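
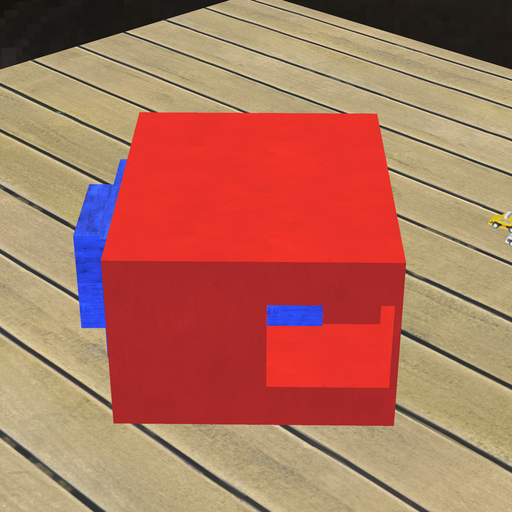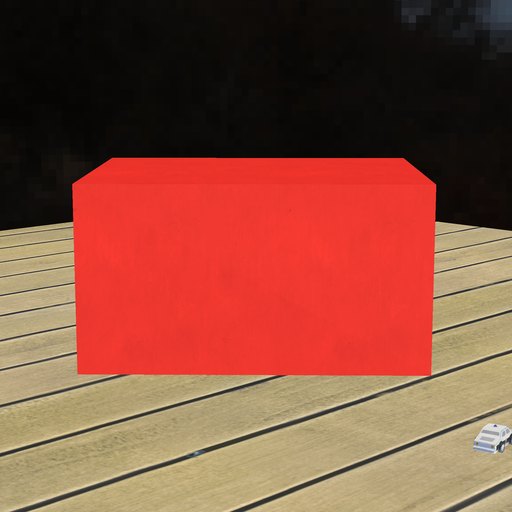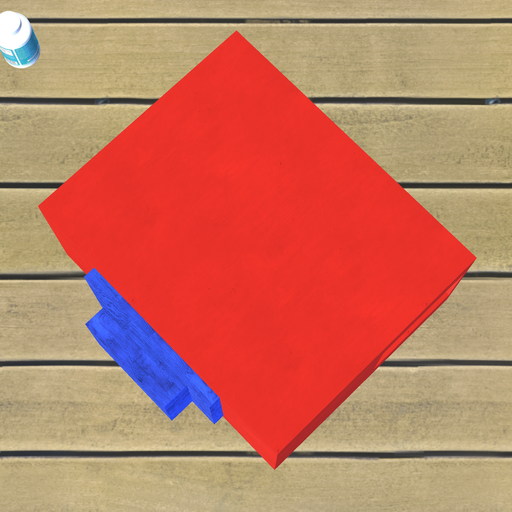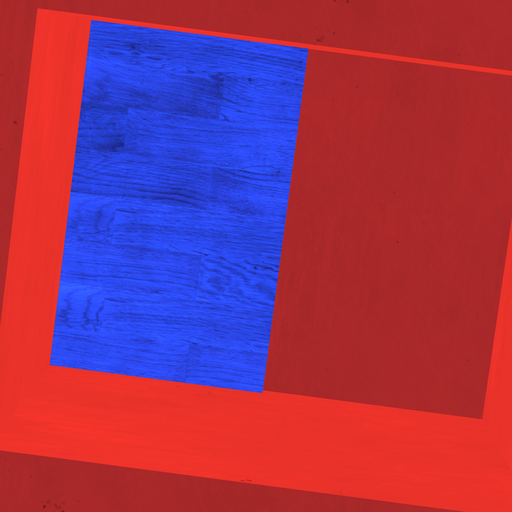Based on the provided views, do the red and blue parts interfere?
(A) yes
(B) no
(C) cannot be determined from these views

(A) yes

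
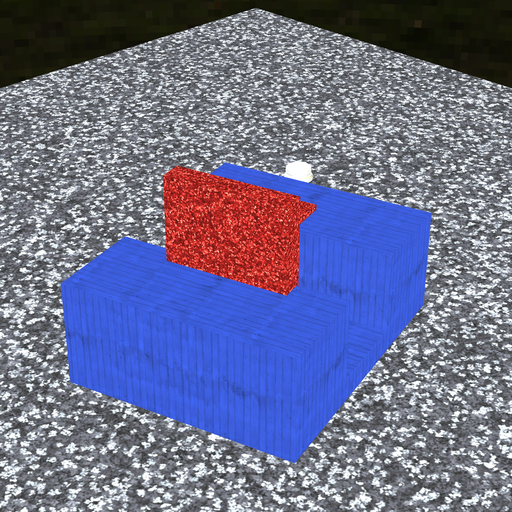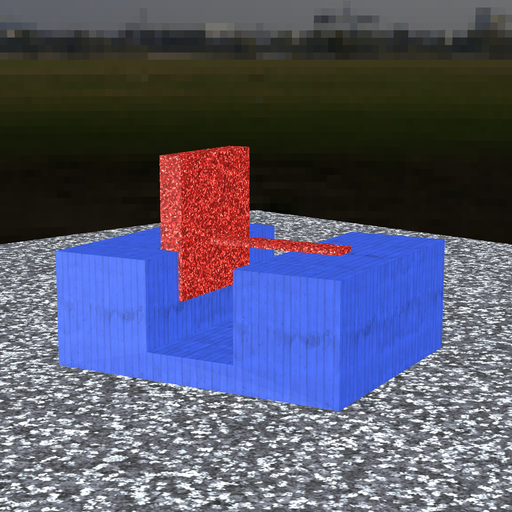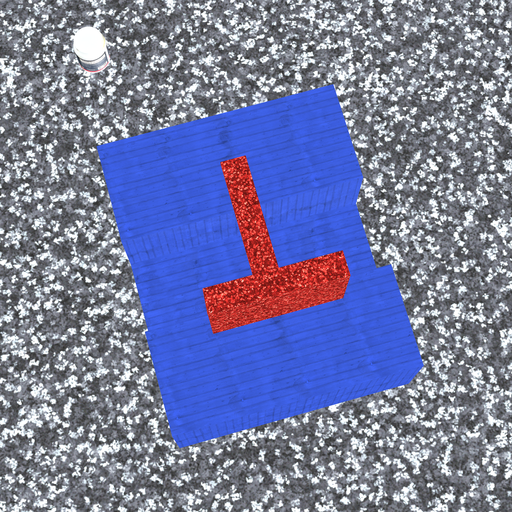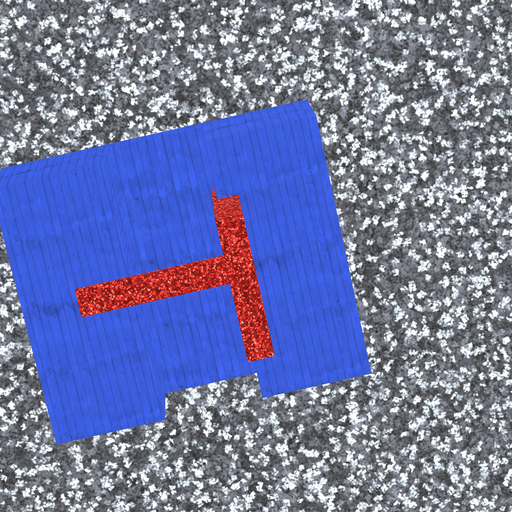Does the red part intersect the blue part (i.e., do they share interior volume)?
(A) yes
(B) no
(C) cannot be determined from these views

(A) yes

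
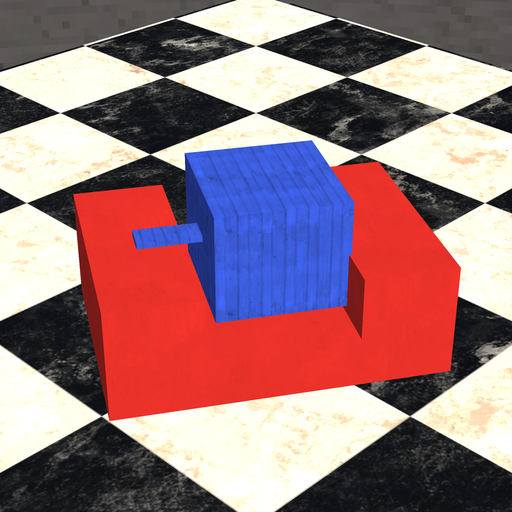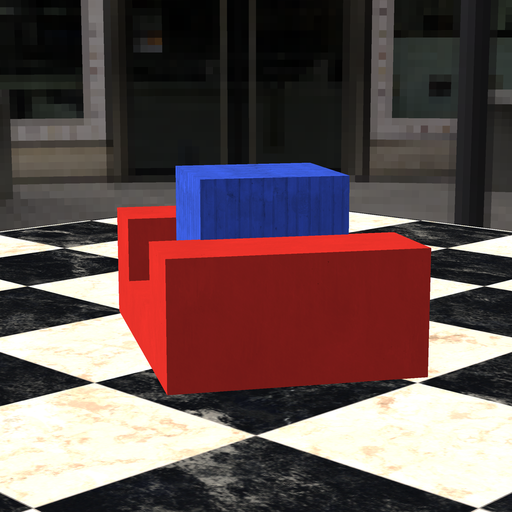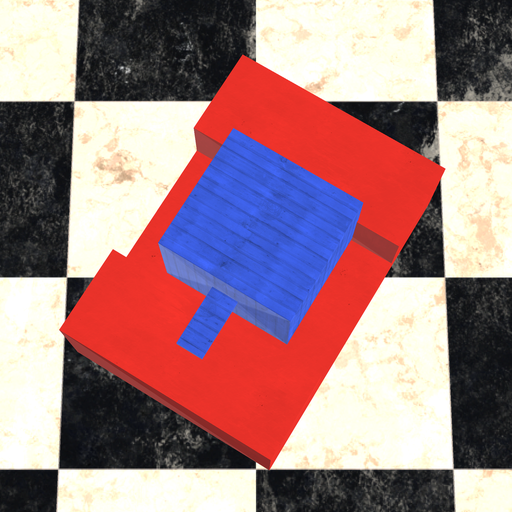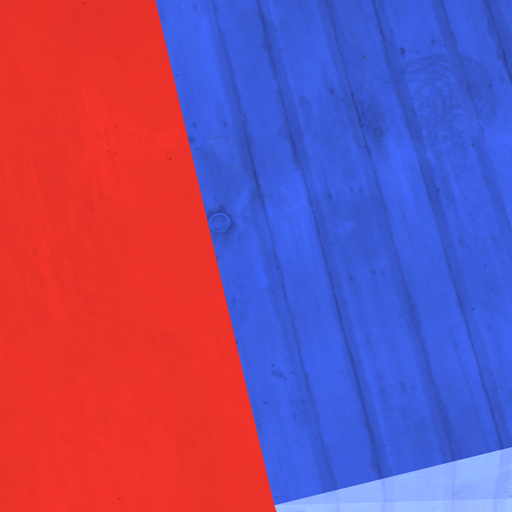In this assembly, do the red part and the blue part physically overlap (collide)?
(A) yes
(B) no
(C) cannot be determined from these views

(A) yes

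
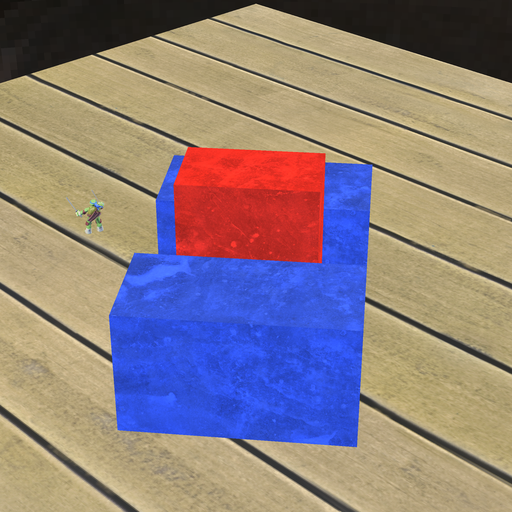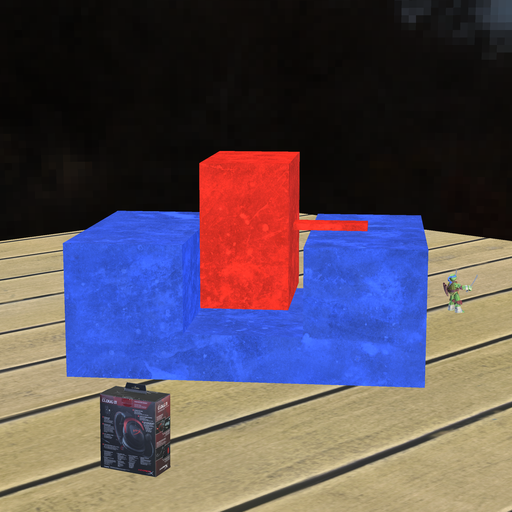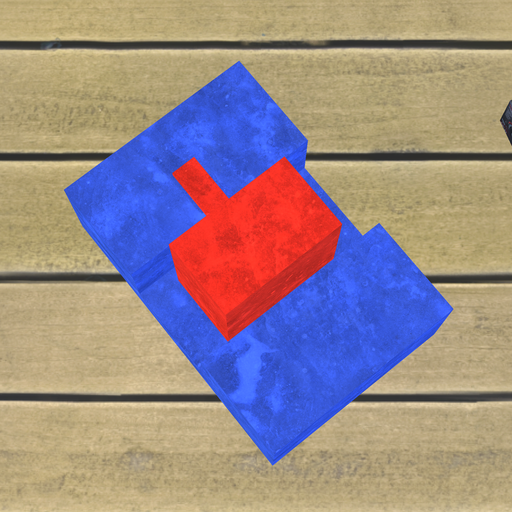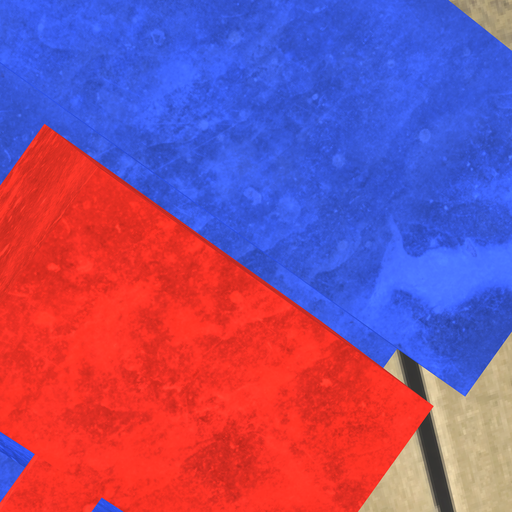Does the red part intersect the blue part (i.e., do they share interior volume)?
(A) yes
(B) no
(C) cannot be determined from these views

(B) no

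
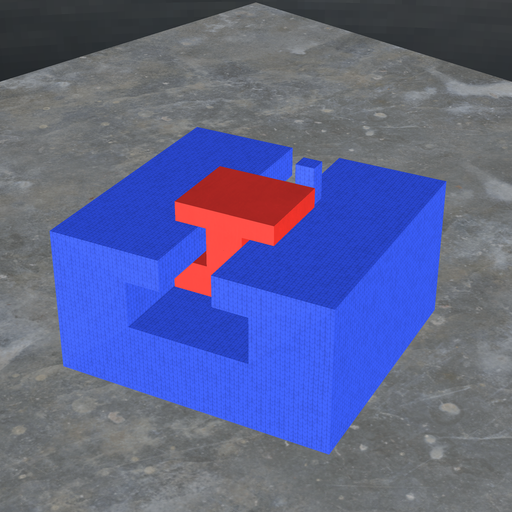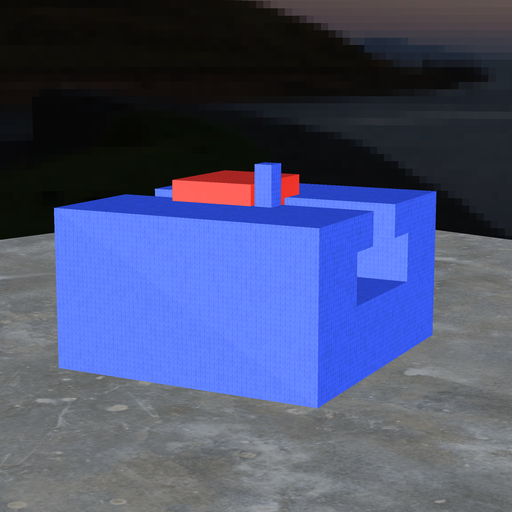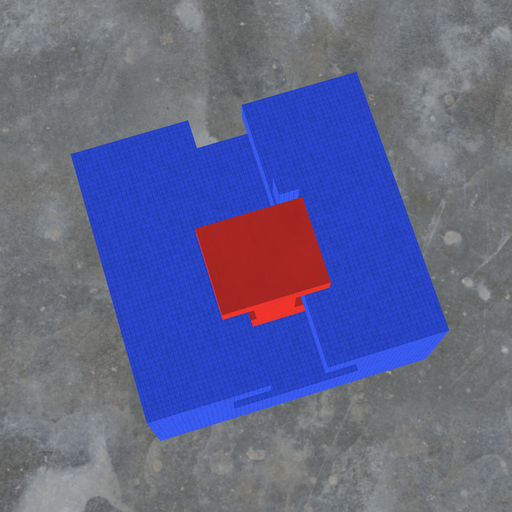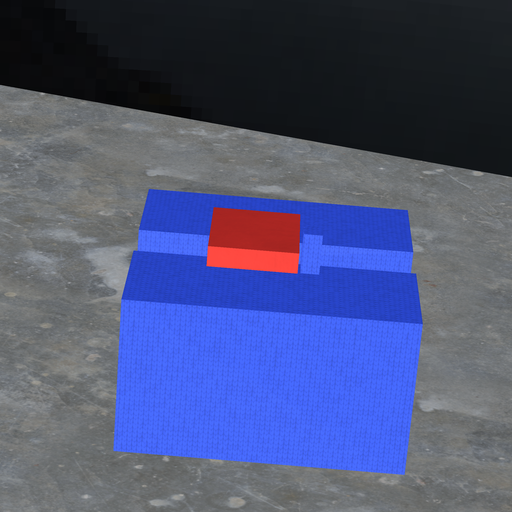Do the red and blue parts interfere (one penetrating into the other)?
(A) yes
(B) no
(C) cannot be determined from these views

(B) no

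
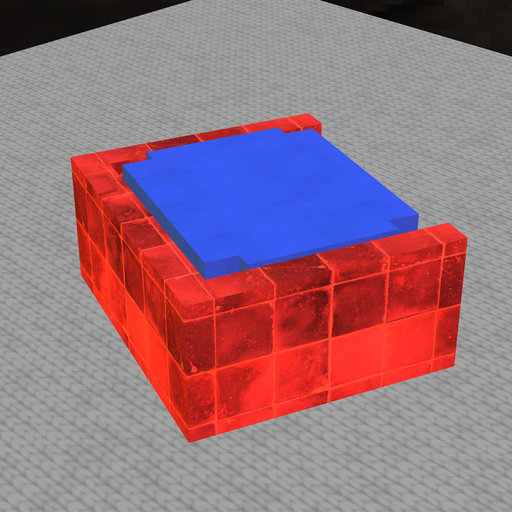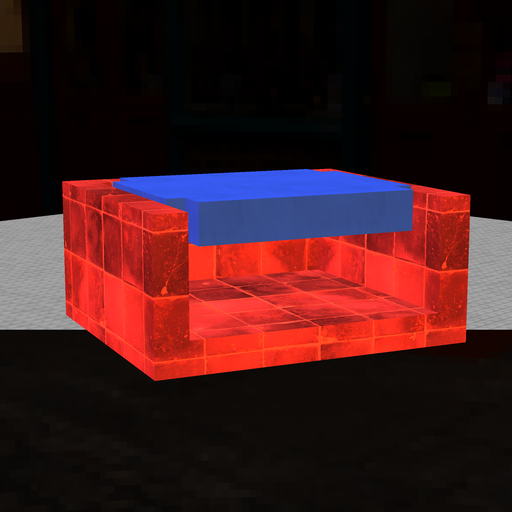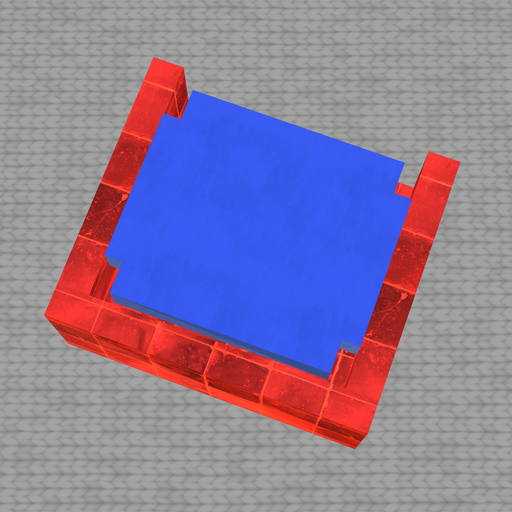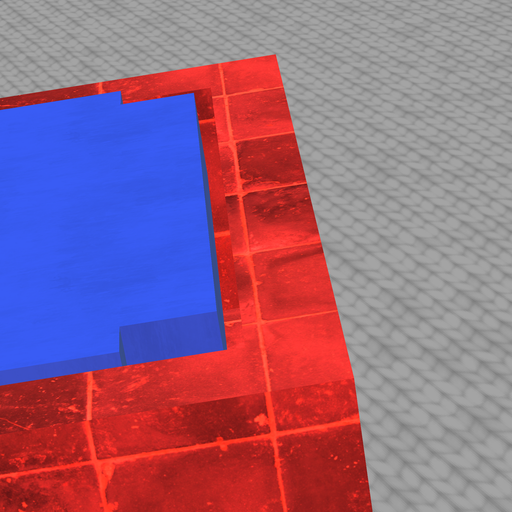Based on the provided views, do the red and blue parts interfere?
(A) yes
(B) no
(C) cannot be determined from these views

(B) no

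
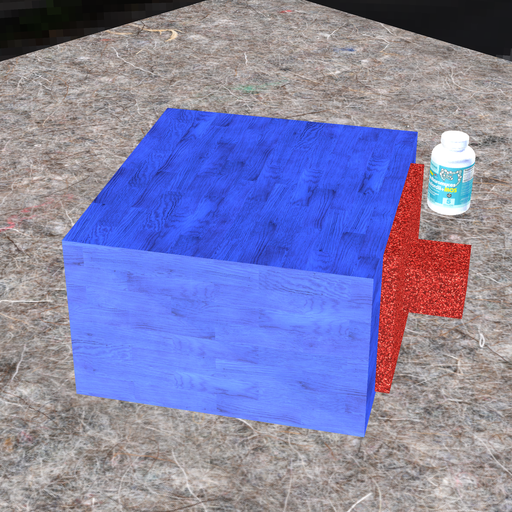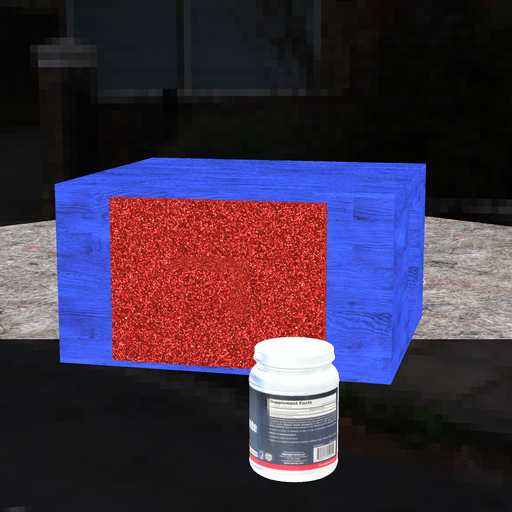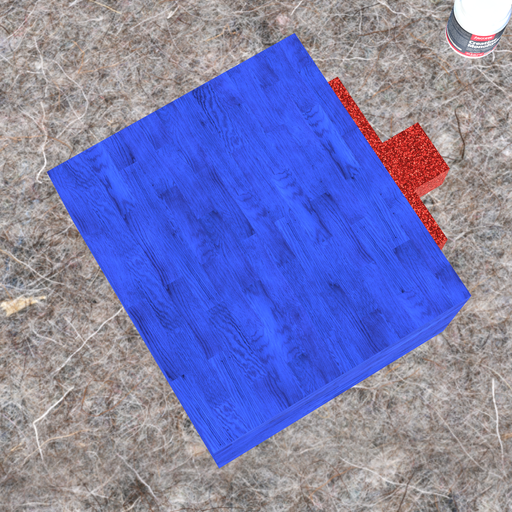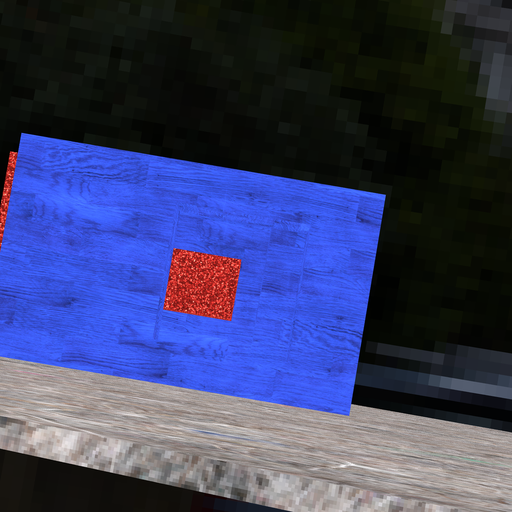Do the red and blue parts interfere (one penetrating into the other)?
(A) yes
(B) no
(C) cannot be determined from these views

(B) no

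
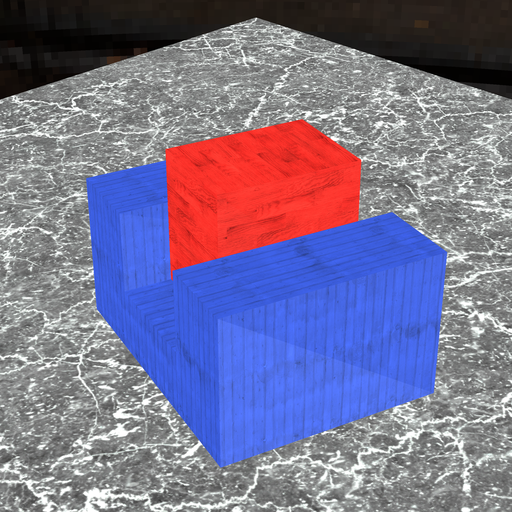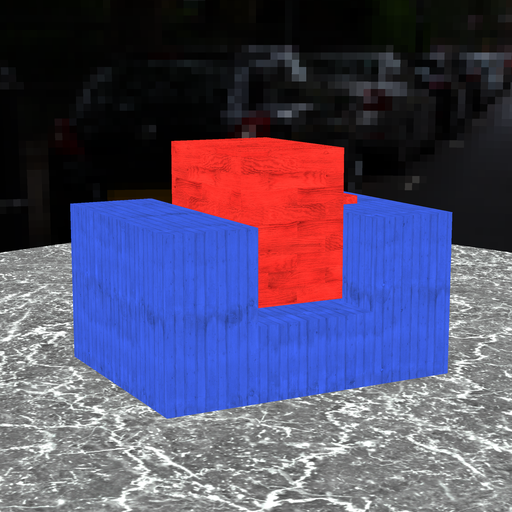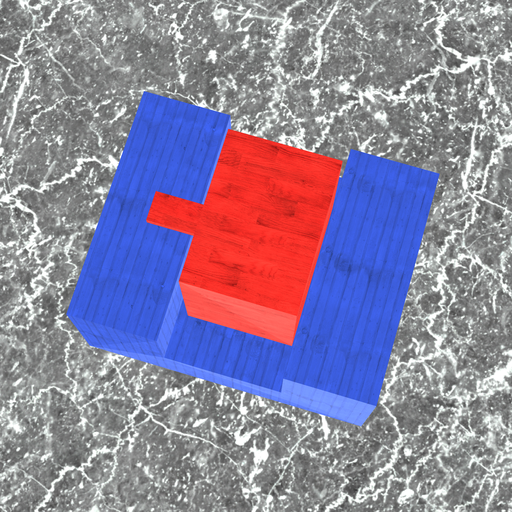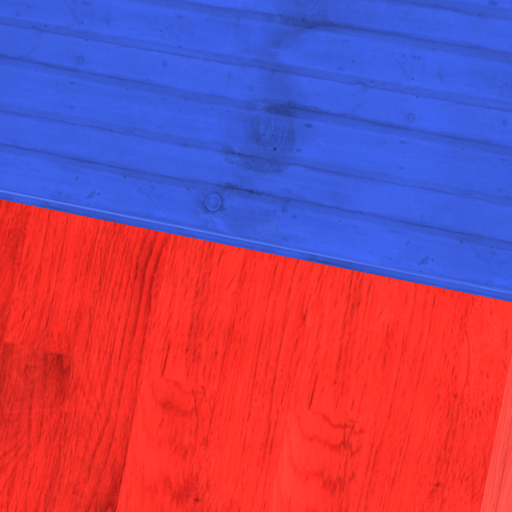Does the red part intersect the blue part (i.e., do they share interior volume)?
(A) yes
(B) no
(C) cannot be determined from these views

(B) no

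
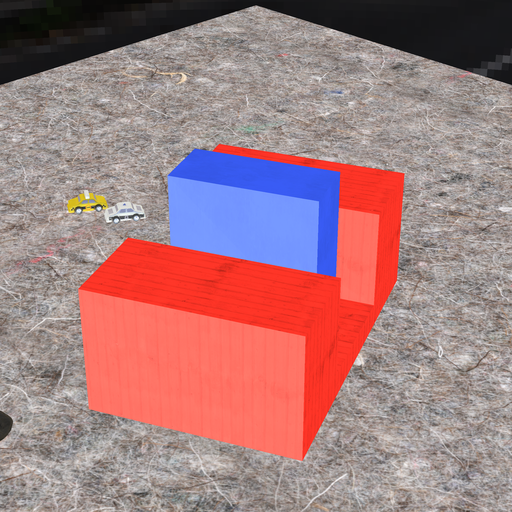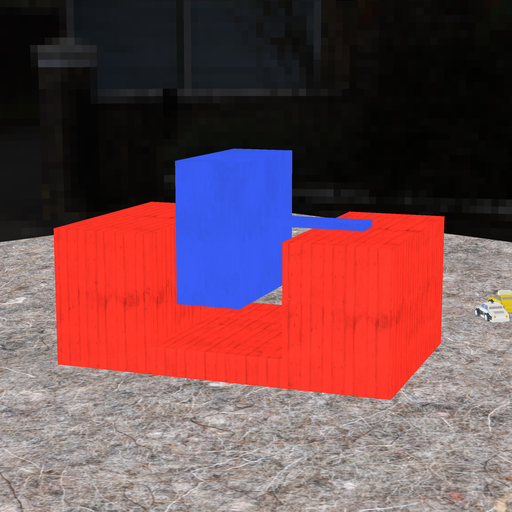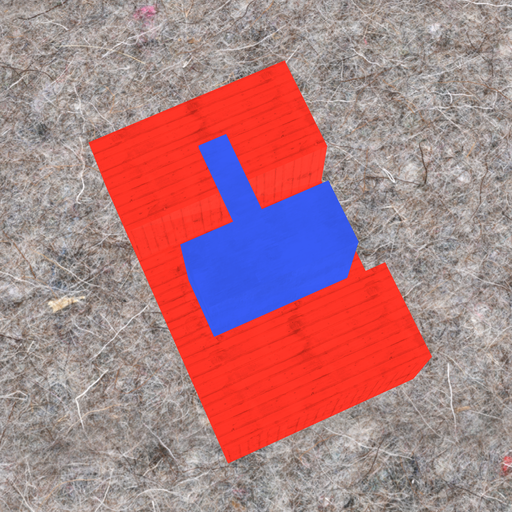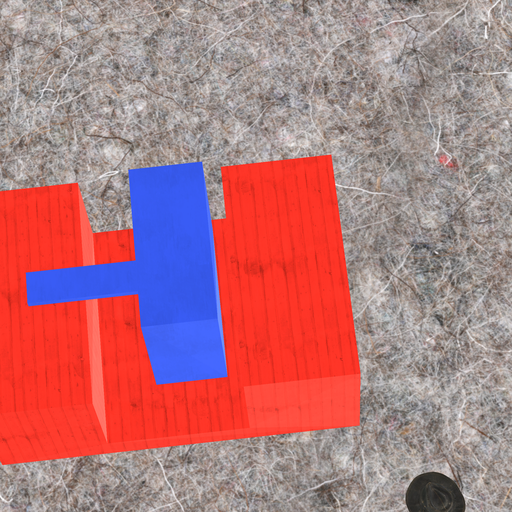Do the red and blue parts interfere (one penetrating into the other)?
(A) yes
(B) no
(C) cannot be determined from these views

(B) no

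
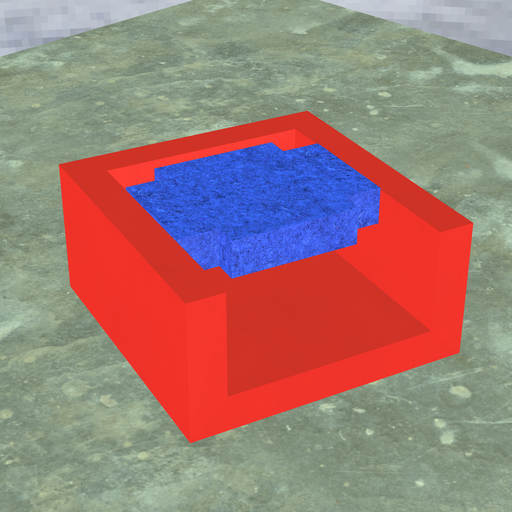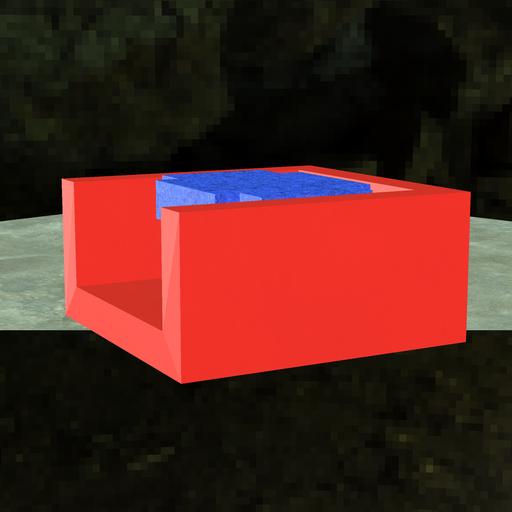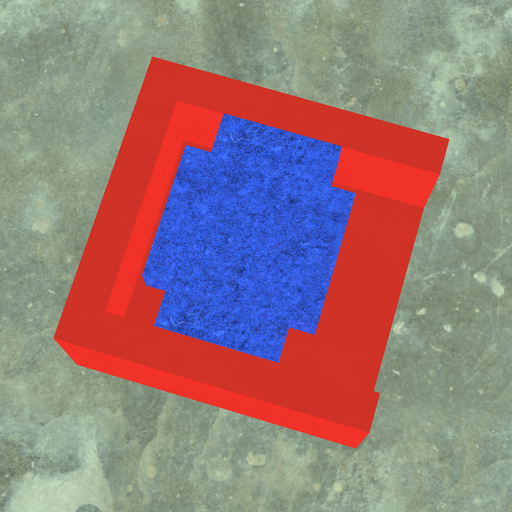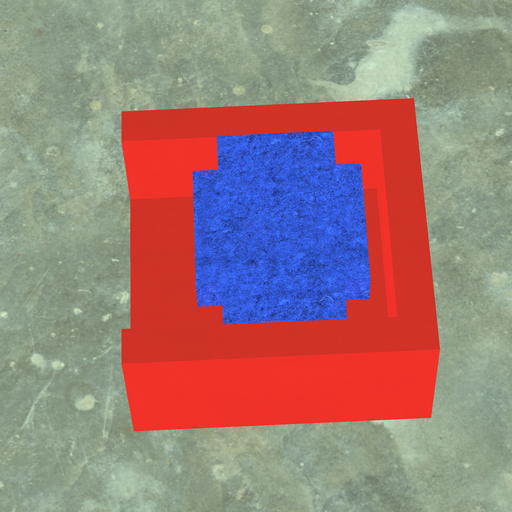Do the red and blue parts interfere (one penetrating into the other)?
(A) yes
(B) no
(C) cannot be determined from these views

(B) no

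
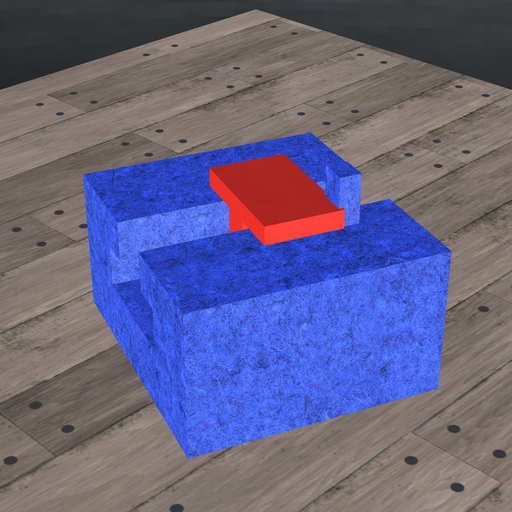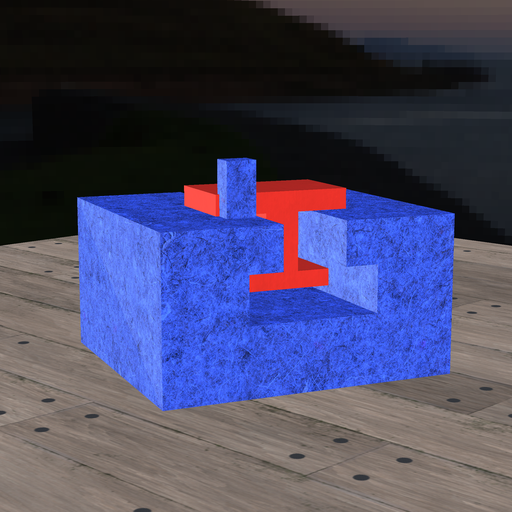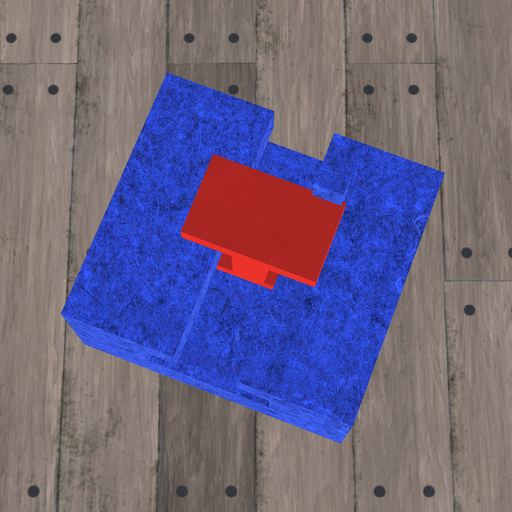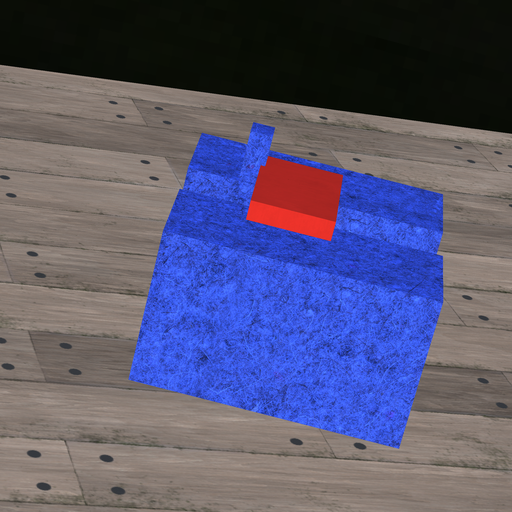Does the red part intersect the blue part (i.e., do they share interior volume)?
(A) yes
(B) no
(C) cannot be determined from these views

(A) yes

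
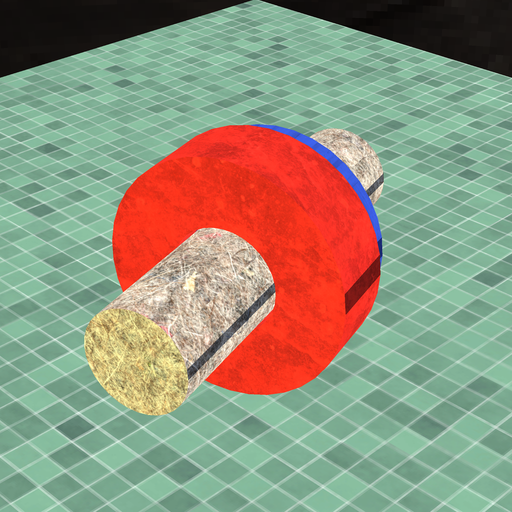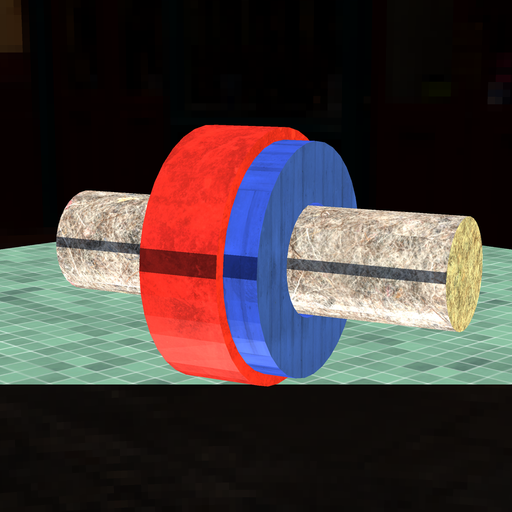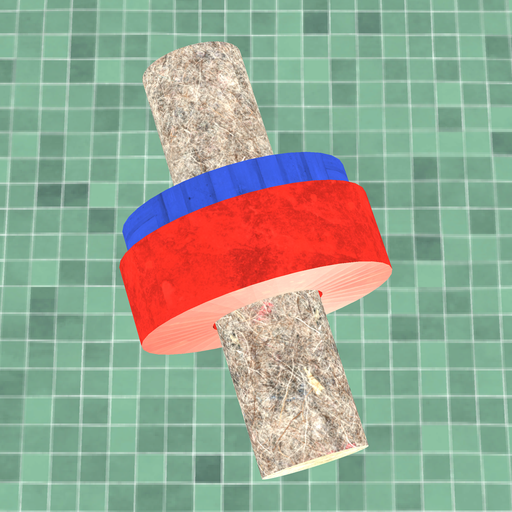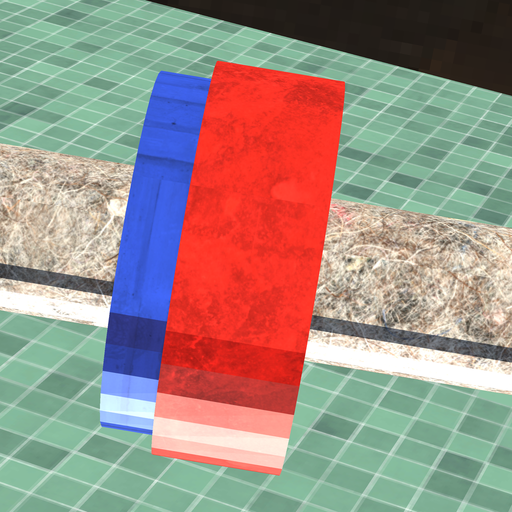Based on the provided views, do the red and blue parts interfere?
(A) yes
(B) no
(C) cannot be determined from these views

(A) yes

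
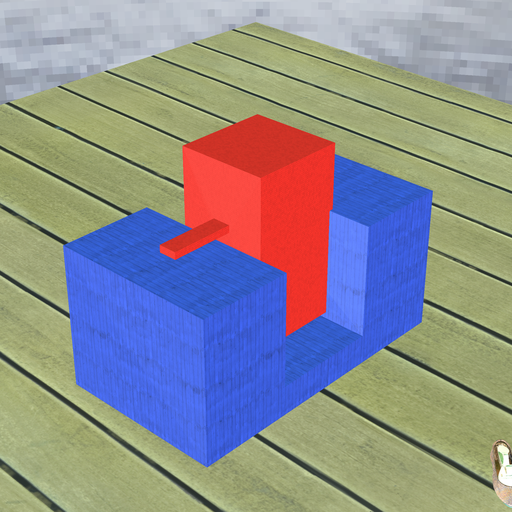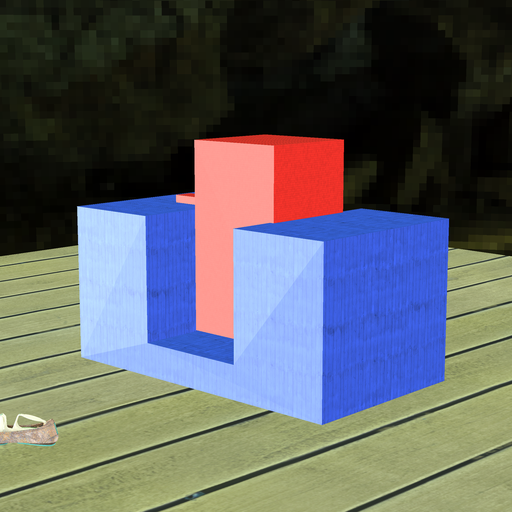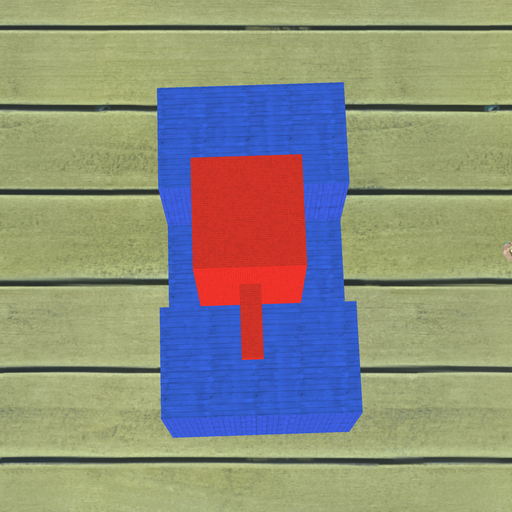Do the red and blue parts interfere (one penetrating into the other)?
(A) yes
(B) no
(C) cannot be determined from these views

(C) cannot be determined from these views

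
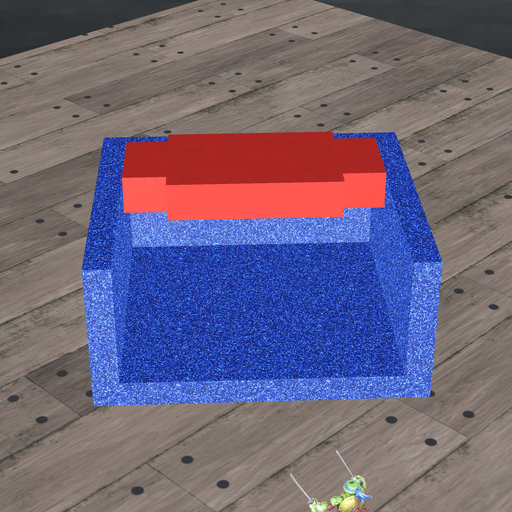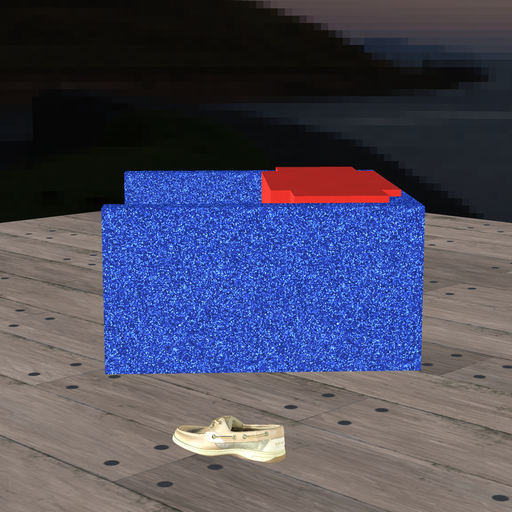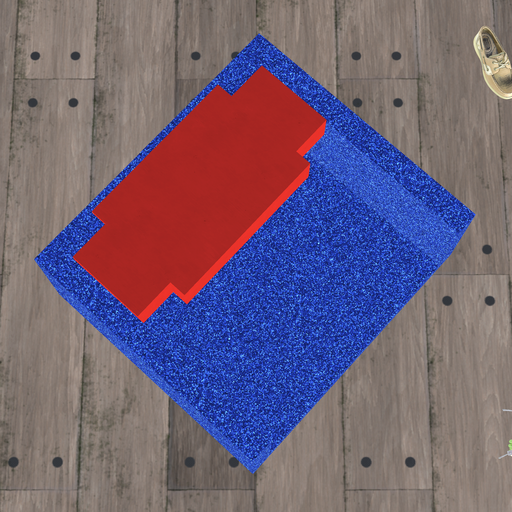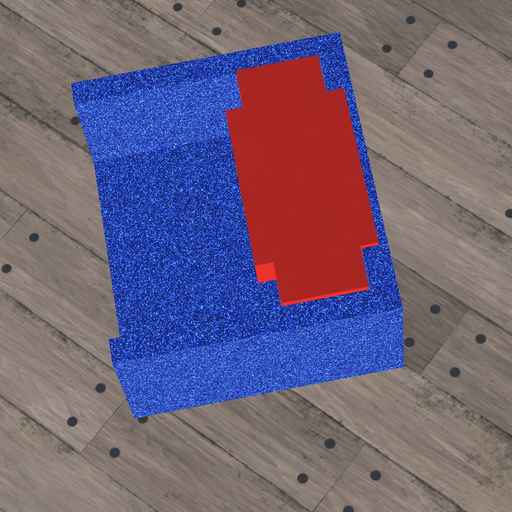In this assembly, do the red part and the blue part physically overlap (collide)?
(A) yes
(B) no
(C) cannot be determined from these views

(A) yes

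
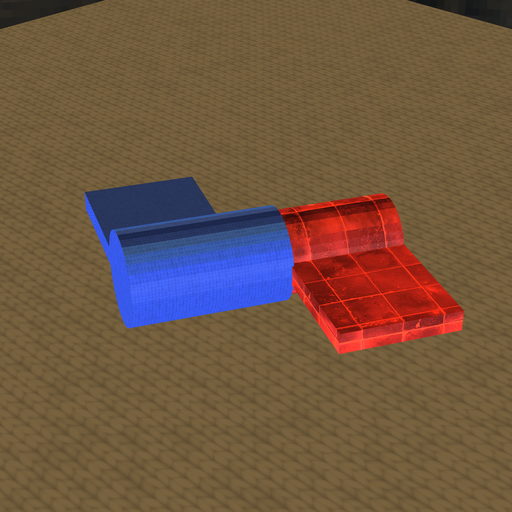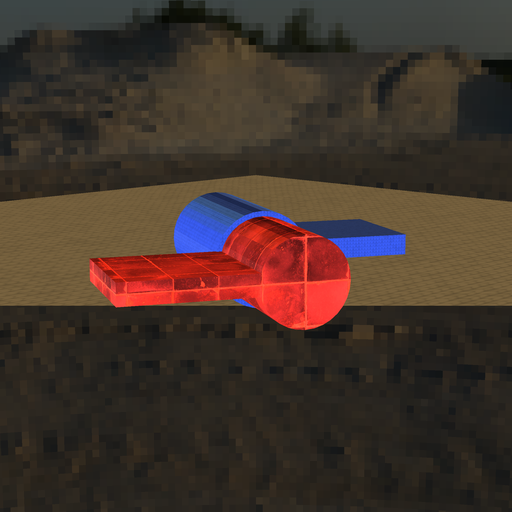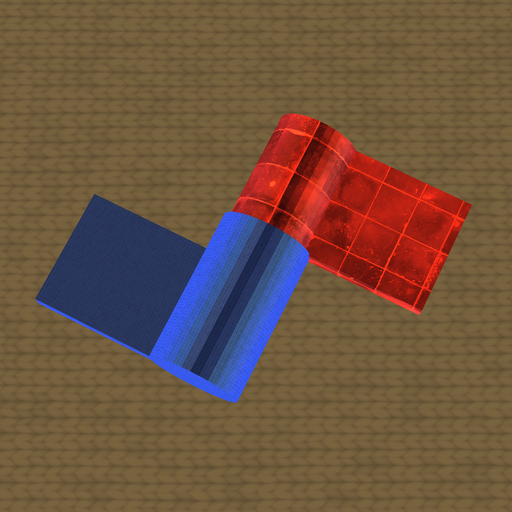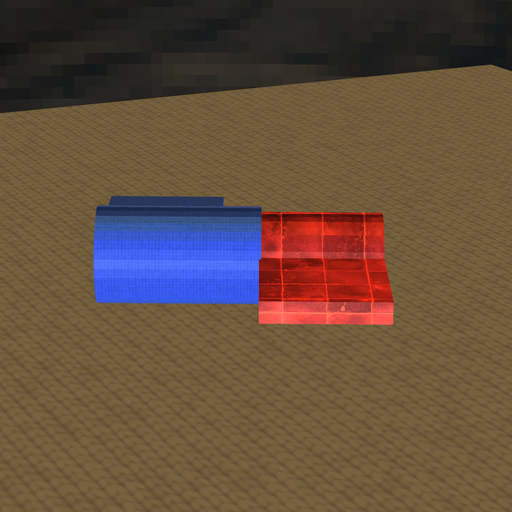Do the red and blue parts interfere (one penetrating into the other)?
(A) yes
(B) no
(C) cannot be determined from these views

(A) yes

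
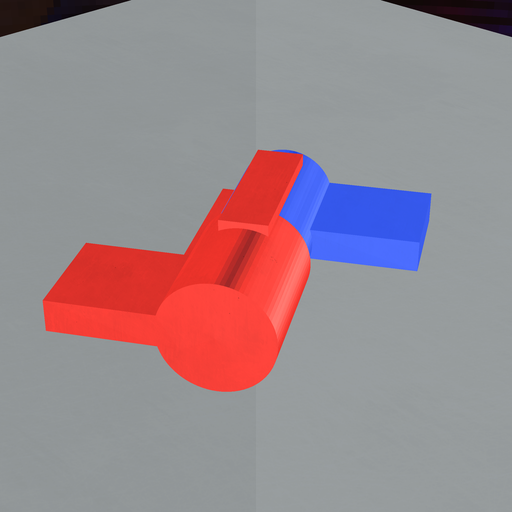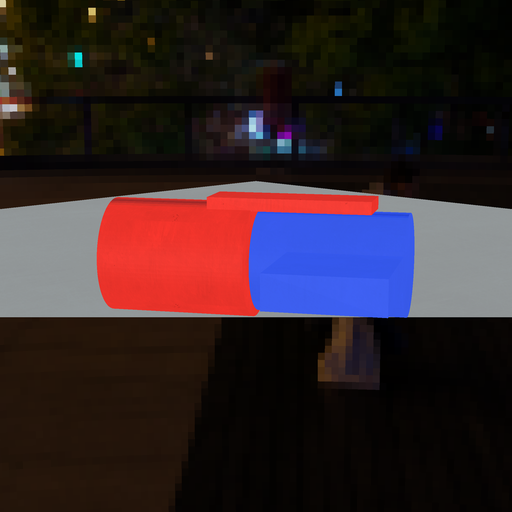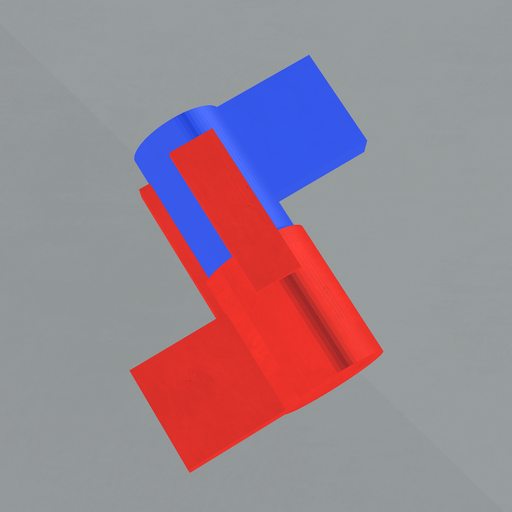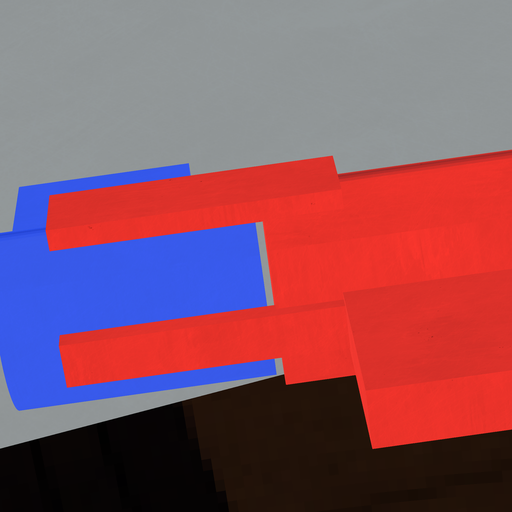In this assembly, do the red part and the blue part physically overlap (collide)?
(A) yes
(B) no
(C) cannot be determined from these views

(B) no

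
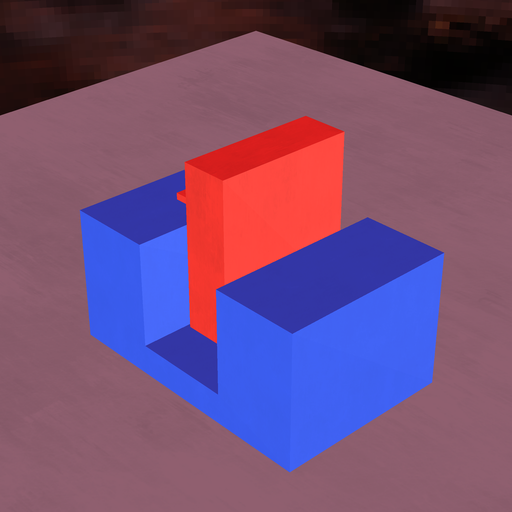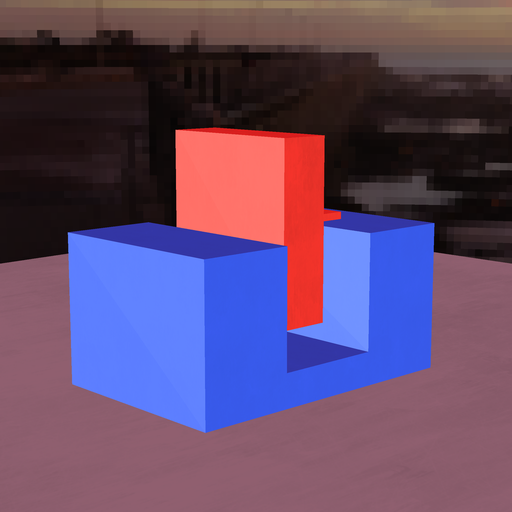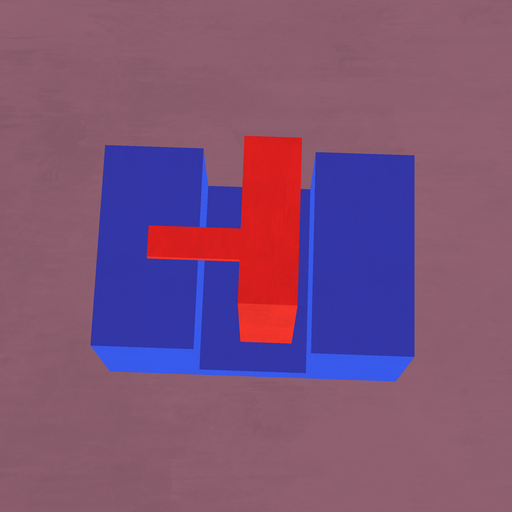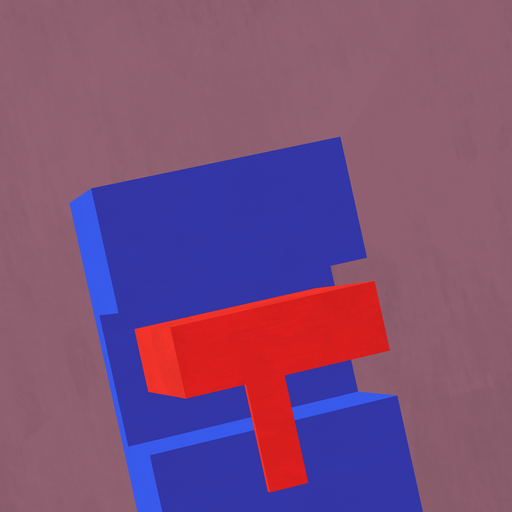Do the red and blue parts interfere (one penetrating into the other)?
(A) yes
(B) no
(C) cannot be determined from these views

(B) no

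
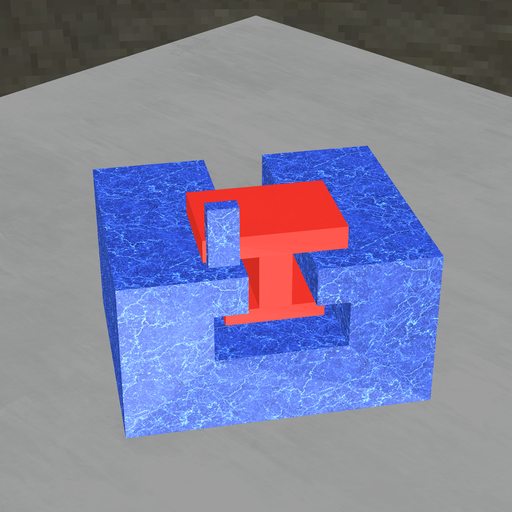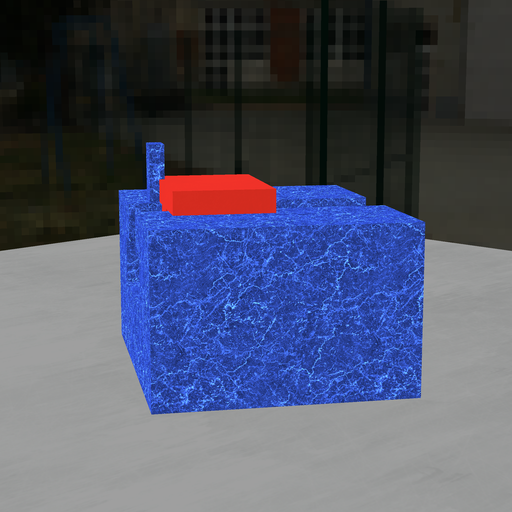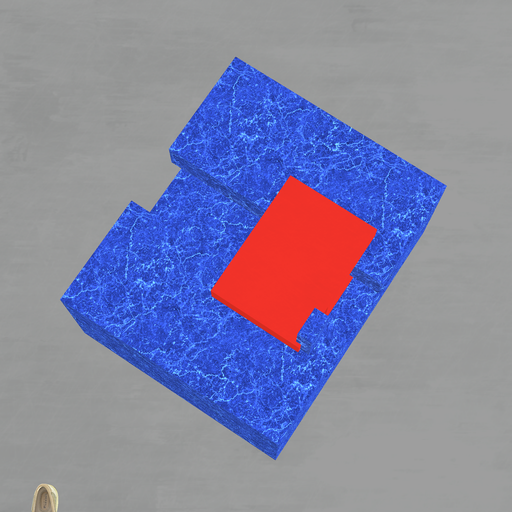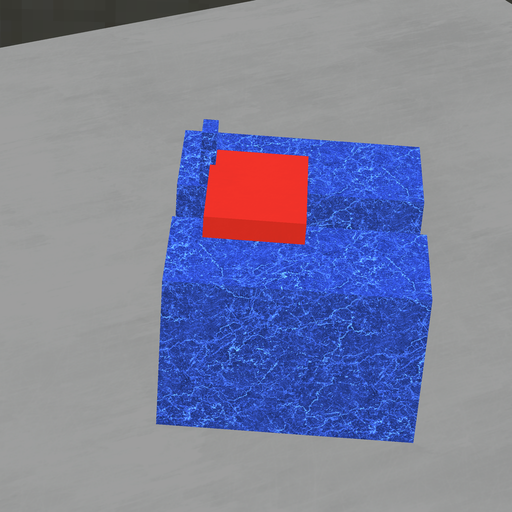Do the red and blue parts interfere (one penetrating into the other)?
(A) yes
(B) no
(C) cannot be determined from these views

(A) yes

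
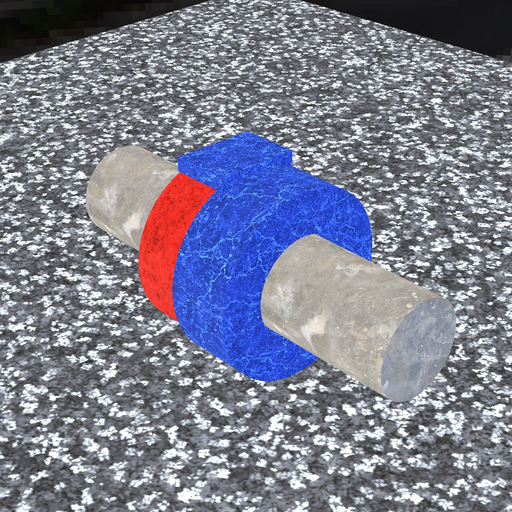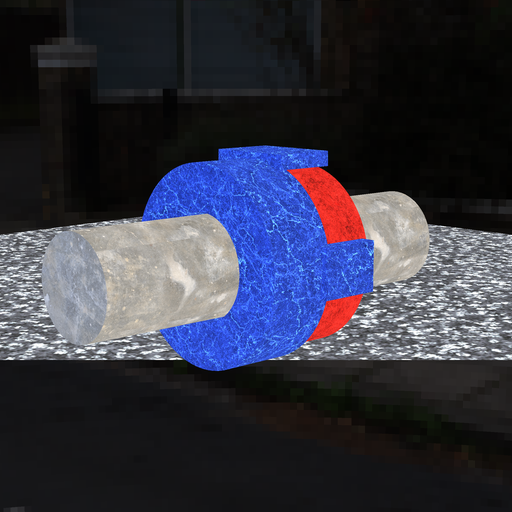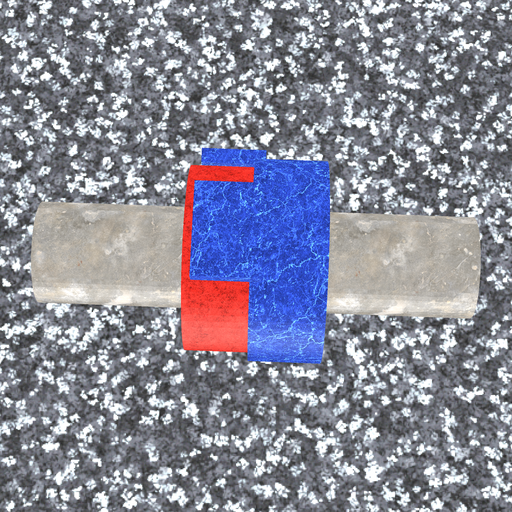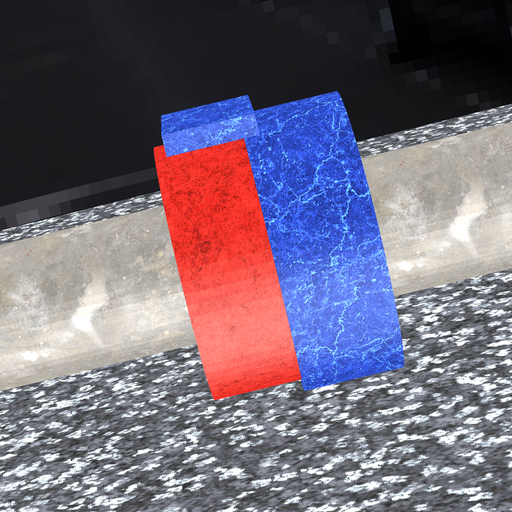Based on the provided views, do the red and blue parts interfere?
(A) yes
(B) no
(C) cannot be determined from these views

(A) yes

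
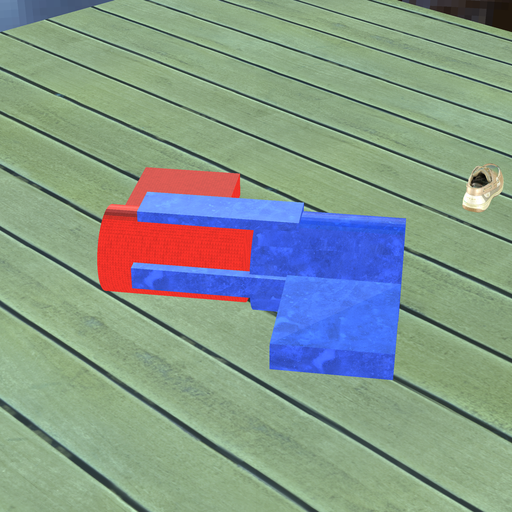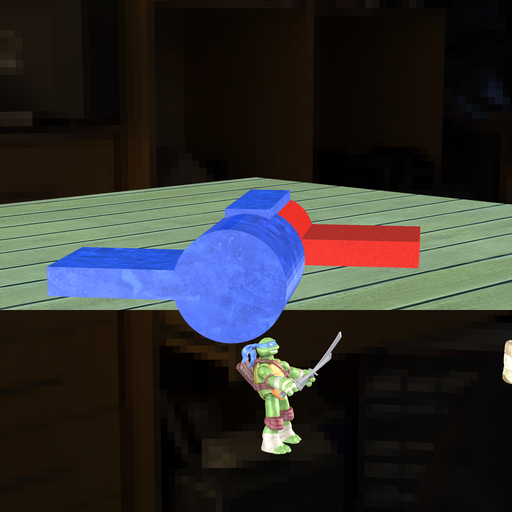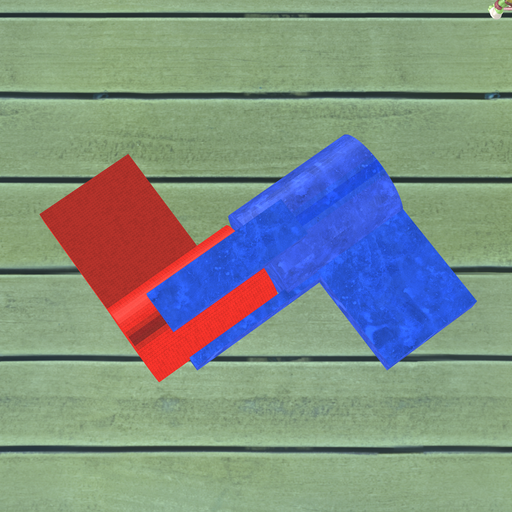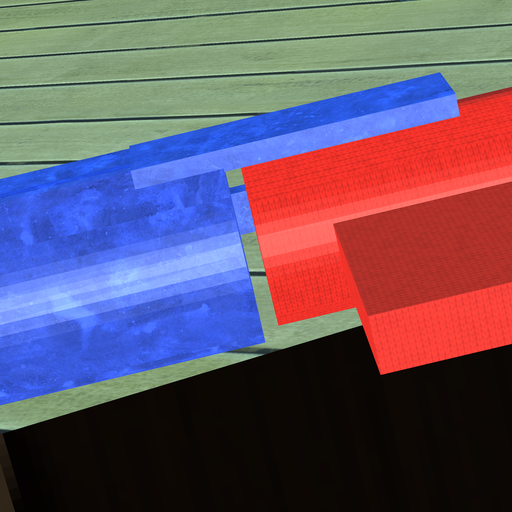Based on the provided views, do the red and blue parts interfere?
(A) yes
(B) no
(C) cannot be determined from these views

(B) no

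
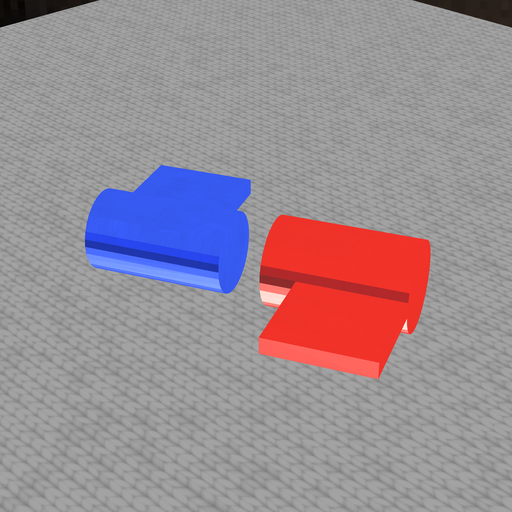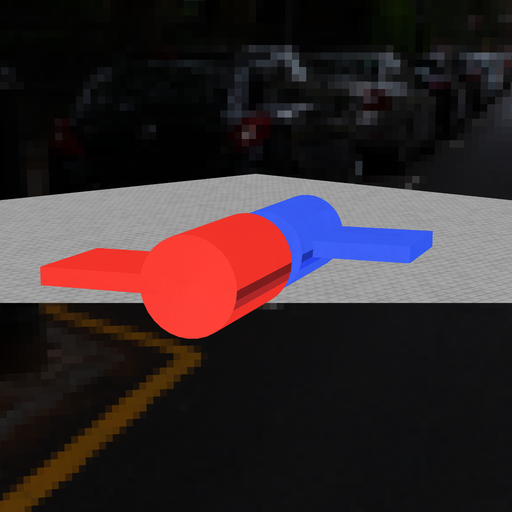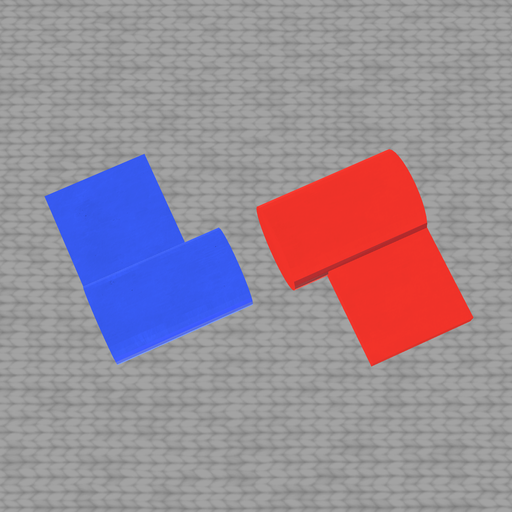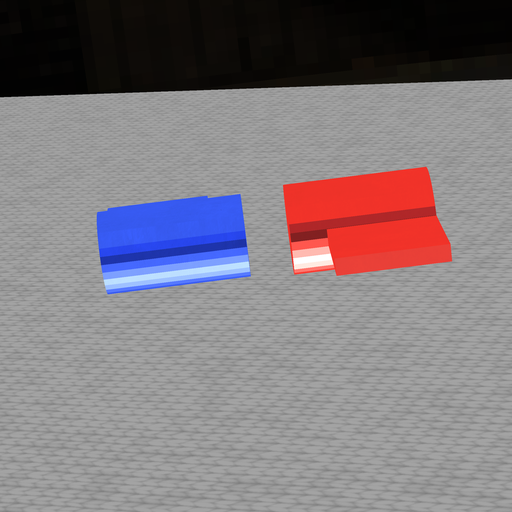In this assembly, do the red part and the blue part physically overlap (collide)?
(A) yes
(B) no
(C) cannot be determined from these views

(B) no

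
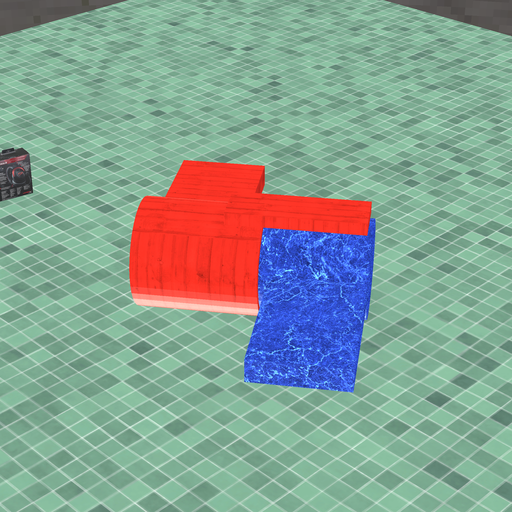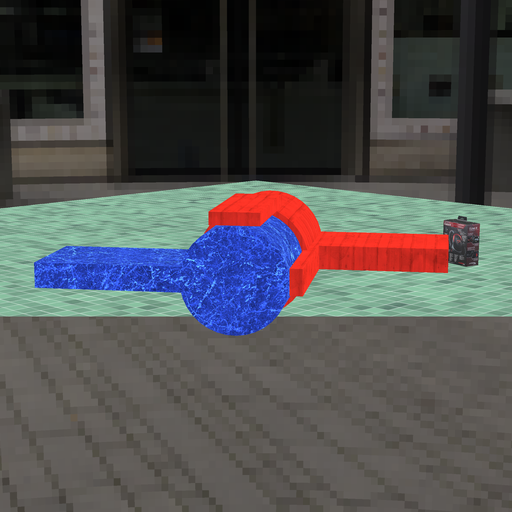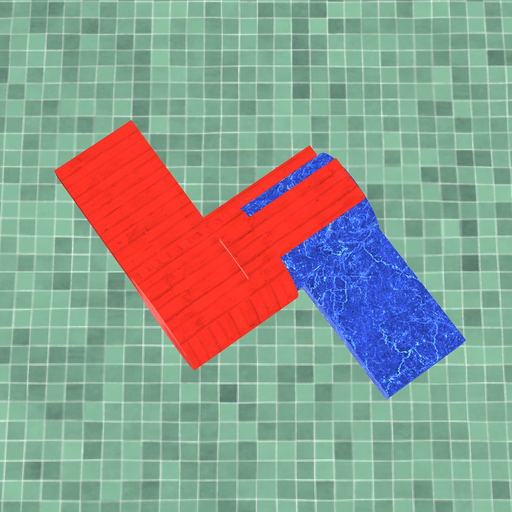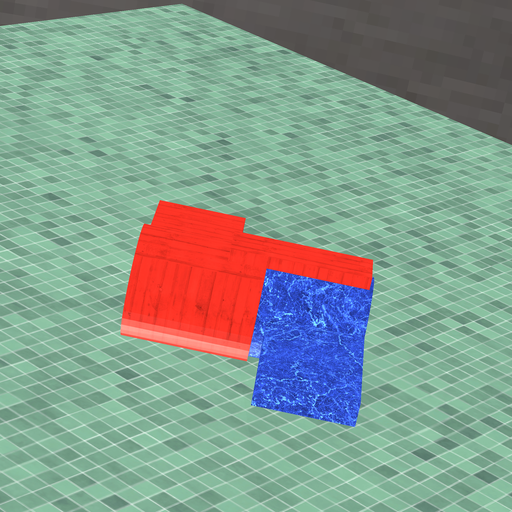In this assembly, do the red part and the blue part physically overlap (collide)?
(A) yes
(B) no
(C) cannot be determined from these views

(A) yes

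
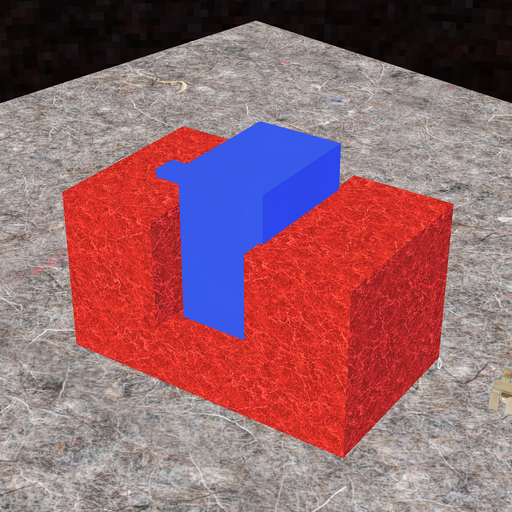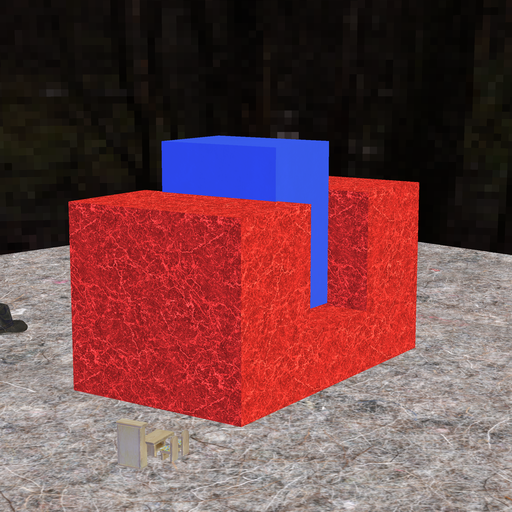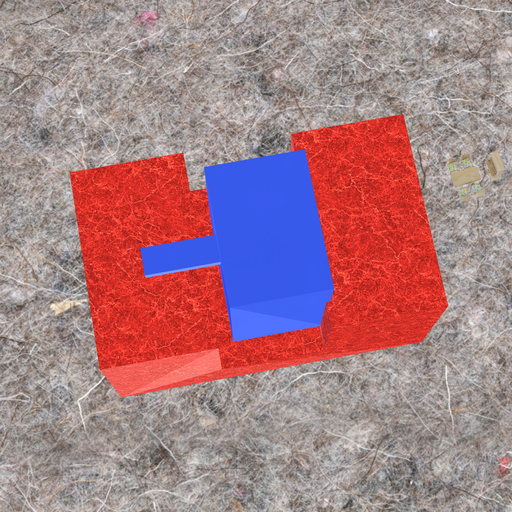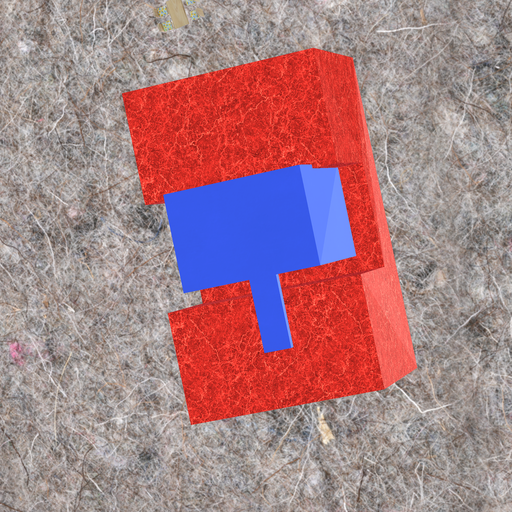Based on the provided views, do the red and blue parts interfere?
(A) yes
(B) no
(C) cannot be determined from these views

(A) yes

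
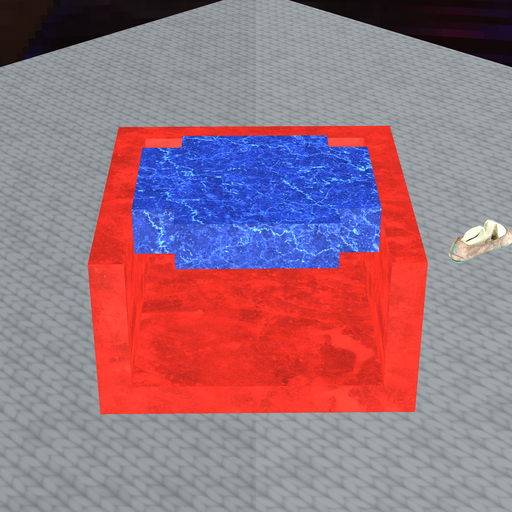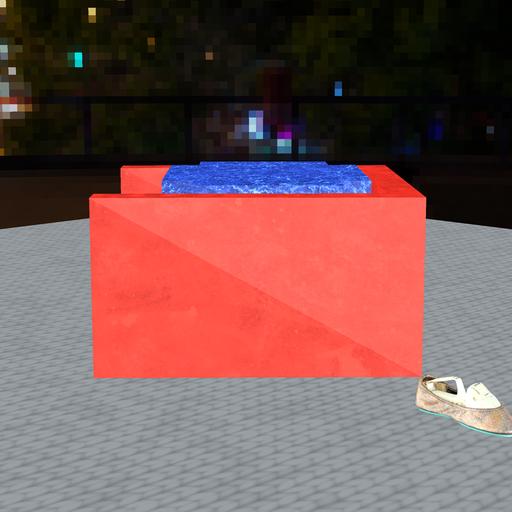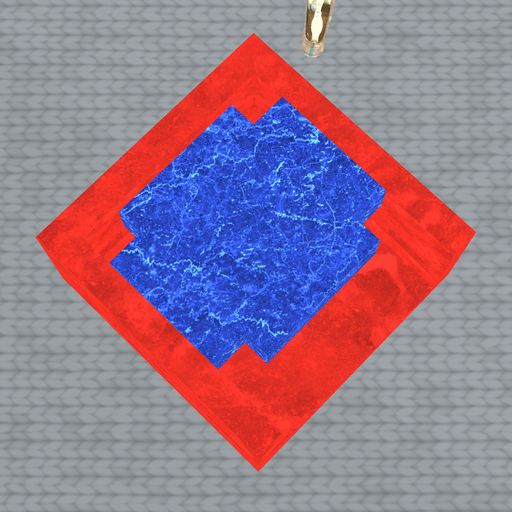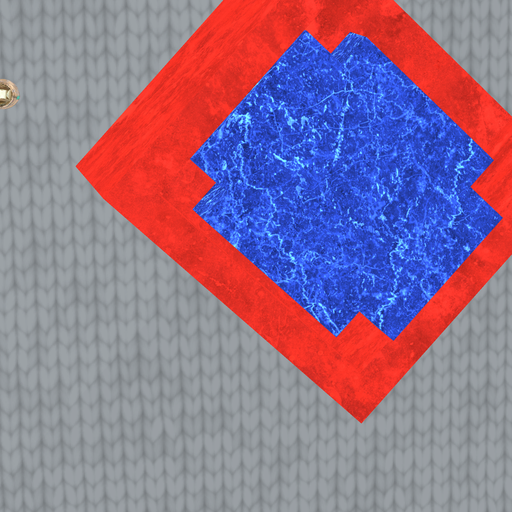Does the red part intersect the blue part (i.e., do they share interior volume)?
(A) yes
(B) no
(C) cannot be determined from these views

(B) no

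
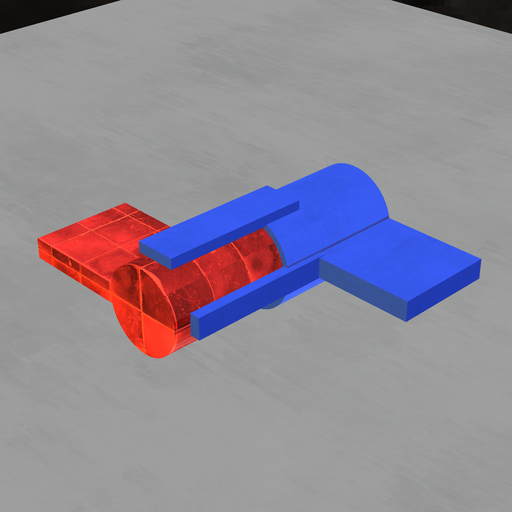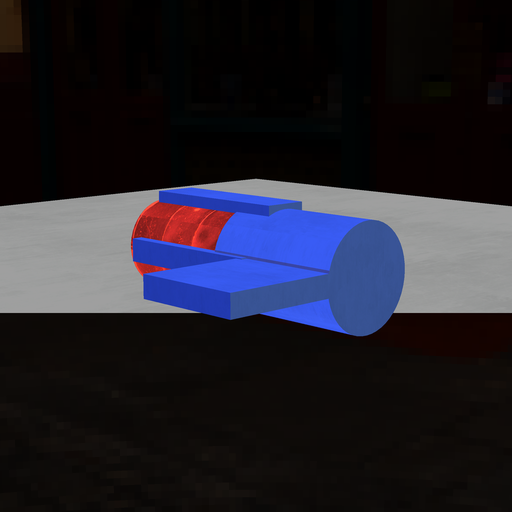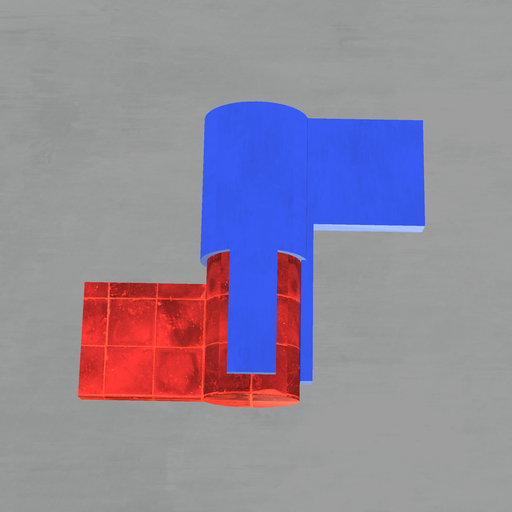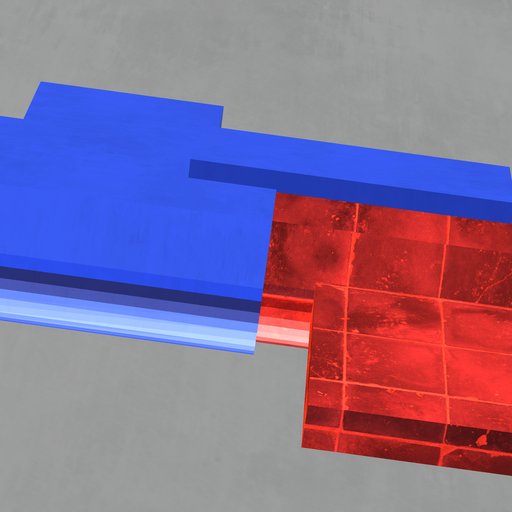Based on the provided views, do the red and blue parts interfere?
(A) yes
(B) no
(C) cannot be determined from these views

(A) yes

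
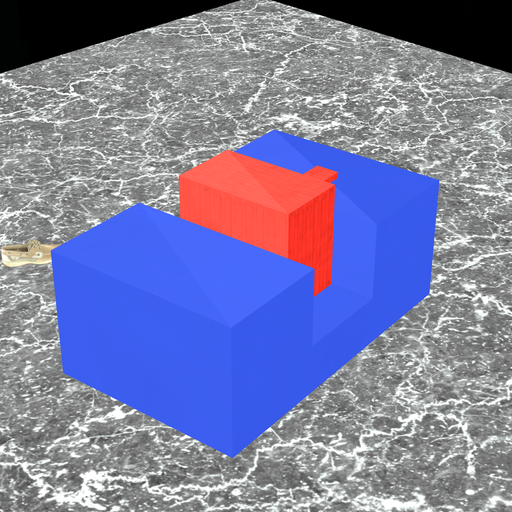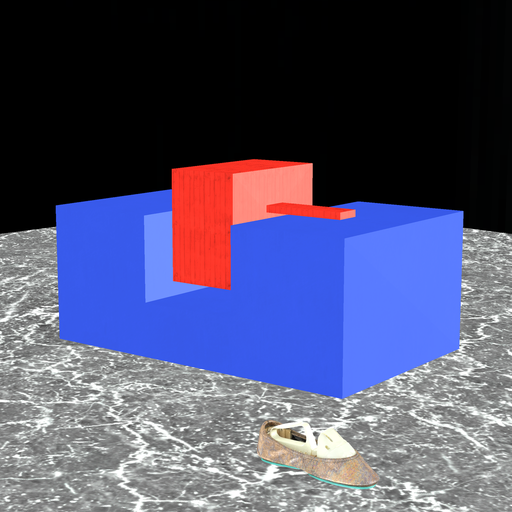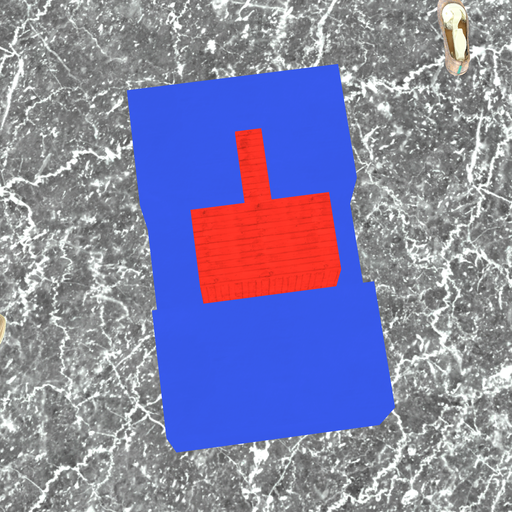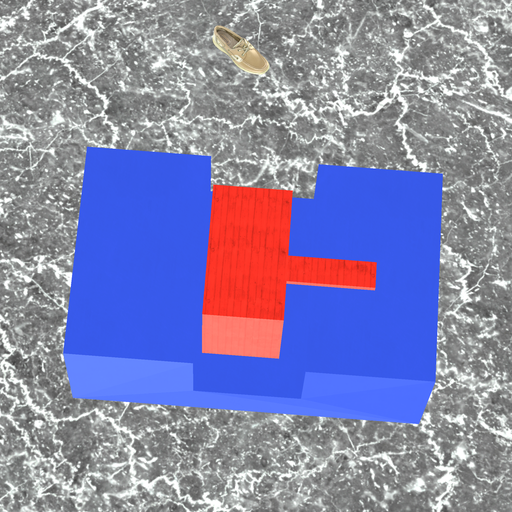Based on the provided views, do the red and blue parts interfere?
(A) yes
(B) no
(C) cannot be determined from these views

(B) no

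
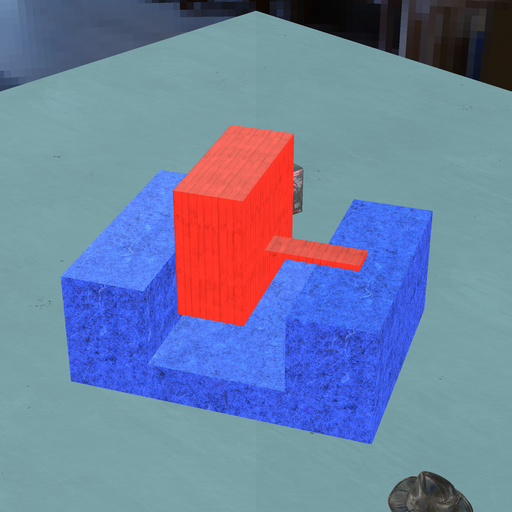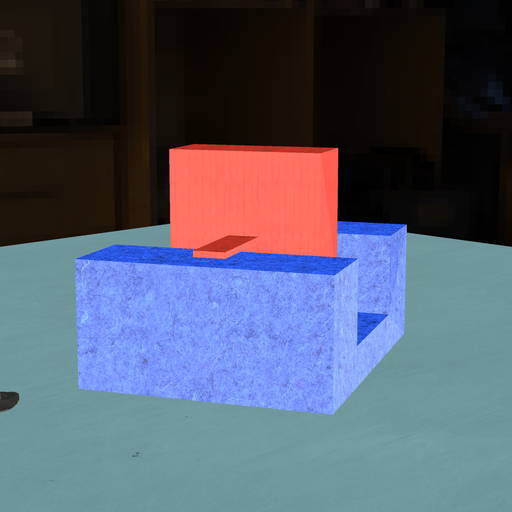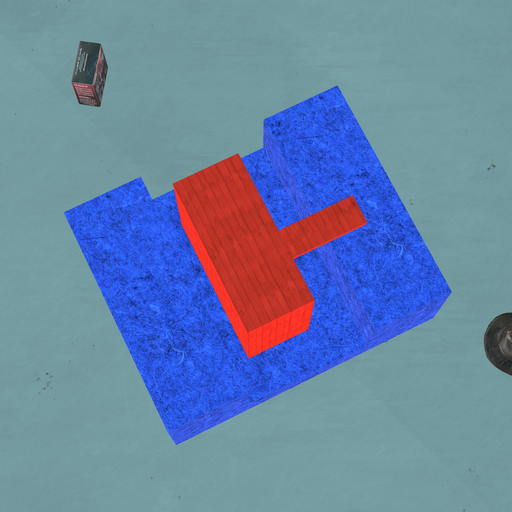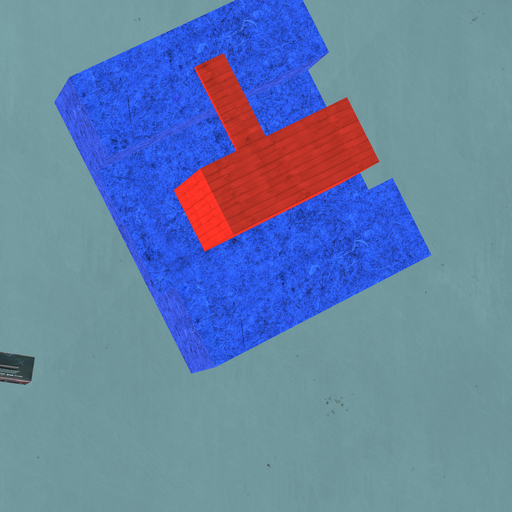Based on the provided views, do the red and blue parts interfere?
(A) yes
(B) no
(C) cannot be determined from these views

(B) no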